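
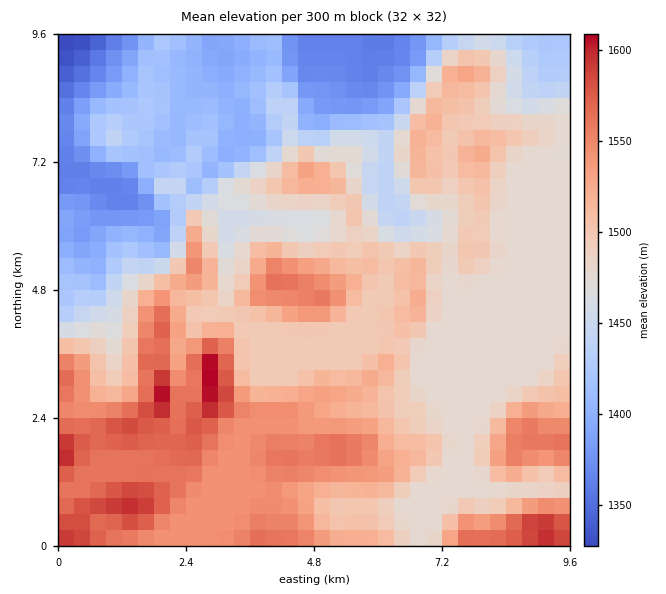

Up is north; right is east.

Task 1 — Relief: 1325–1615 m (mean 1485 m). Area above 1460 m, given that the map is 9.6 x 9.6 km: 66.3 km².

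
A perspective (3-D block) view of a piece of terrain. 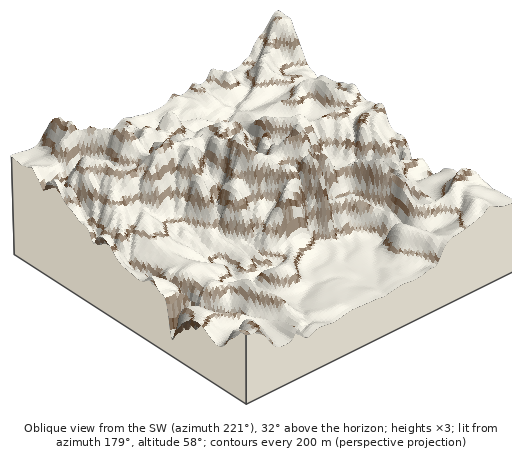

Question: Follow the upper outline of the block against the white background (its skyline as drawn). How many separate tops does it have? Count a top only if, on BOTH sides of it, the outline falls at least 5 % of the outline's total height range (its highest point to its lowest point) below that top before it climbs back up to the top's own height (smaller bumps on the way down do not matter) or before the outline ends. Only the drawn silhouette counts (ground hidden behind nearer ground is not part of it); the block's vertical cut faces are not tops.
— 2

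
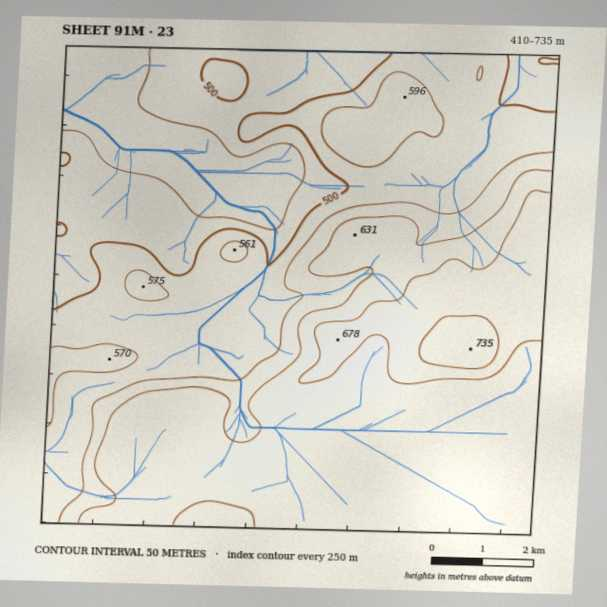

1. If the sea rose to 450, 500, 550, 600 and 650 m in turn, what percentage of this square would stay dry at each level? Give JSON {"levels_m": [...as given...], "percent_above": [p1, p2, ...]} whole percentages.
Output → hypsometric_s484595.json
{"levels_m": [450, 500, 550, 600, 650], "percent_above": [91, 77, 53, 42, 10]}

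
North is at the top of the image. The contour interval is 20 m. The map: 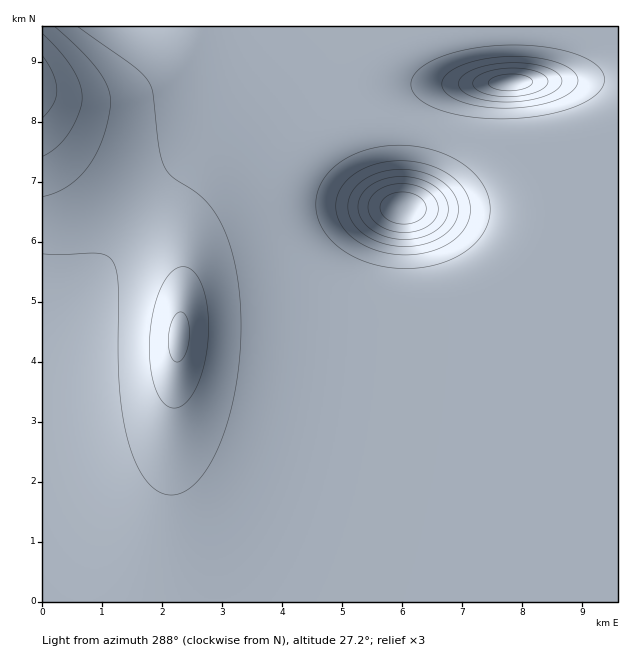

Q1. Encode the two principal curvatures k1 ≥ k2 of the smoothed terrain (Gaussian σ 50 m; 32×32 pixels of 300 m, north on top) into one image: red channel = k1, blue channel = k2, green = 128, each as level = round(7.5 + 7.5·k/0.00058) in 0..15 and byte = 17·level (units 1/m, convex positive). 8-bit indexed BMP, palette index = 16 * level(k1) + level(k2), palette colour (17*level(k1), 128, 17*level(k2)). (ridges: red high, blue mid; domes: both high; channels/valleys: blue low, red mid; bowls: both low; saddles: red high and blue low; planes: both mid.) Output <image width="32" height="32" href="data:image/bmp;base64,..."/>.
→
<image width="32" height="32" href="data:image/bmp;base64,Qk02CAAAAAAAADYEAAAoAAAAIAAAACAAAAABAAgAAAAAAAAEAAATCwAAEwsAAAABAAAAAAAAAIAAABGAAAAigAAAM4AAAESAAABVgAAAZoAAAHeAAACIgAAAmYAAAKqAAAC7gAAAzIAAAN2AAADugAAA/4AAAACAEQARgBEAIoARADOAEQBEgBEAVYARAGaAEQB3gBEAiIARAJmAEQCqgBEAu4ARAMyAEQDdgBEA7oARAP+AEQAAgCIAEYAiACKAIgAzgCIARIAiAFWAIgBmgCIAd4AiAIiAIgCZgCIAqoAiALuAIgDMgCIA3YAiAO6AIgD/gCIAAIAzABGAMwAigDMAM4AzAESAMwBVgDMAZoAzAHeAMwCIgDMAmYAzAKqAMwC7gDMAzIAzAN2AMwDugDMA/4AzAACARAARgEQAIoBEADOARABEgEQAVYBEAGaARAB3gEQAiIBEAJmARACqgEQAu4BEAMyARADdgEQA7oBEAP+ARAAAgFUAEYBVACKAVQAzgFUARIBVAFWAVQBmgFUAd4BVAIiAVQCZgFUAqoBVALuAVQDMgFUA3YBVAO6AVQD/gFUAAIBmABGAZgAigGYAM4BmAESAZgBVgGYAZoBmAHeAZgCIgGYAmYBmAKqAZgC7gGYAzIBmAN2AZgDugGYA/4BmAACAdwARgHcAIoB3ADOAdwBEgHcAVYB3AGaAdwB3gHcAiIB3AJmAdwCqgHcAu4B3AMyAdwDdgHcA7oB3AP+AdwAAgIgAEYCIACKAiAAzgIgARICIAFWAiABmgIgAd4CIAIiAiACZgIgAqoCIALuAiADMgIgA3YCIAO6AiAD/gIgAAICZABGAmQAigJkAM4CZAESAmQBVgJkAZoCZAHeAmQCIgJkAmYCZAKqAmQC7gJkAzICZAN2AmQDugJkA/4CZAACAqgARgKoAIoCqADOAqgBEgKoAVYCqAGaAqgB3gKoAiICqAJmAqgCqgKoAu4CqAMyAqgDdgKoA7oCqAP+AqgAAgLsAEYC7ACKAuwAzgLsARIC7AFWAuwBmgLsAd4C7AIiAuwCZgLsAqoC7ALuAuwDMgLsA3YC7AO6AuwD/gLsAAIDMABGAzAAigMwAM4DMAESAzABVgMwAZoDMAHeAzACIgMwAmYDMAKqAzAC7gMwAzIDMAN2AzADugMwA/4DMAACA3QARgN0AIoDdADOA3QBEgN0AVYDdAGaA3QB3gN0AiIDdAJmA3QCqgN0Au4DdAMyA3QDdgN0A7oDdAP+A3QAAgO4AEYDuACKA7gAzgO4ARIDuAFWA7gBmgO4Ad4DuAIiA7gCZgO4AqoDuALuA7gDMgO4A3YDuAO6A7gD/gO4AAID/ABGA/wAigP8AM4D/AESA/wBVgP8AZoD/AHeA/wCIgP8AmYD/AKqA/wC7gP8AzID/AN2A/wDugP8A/4D/AIeHh4eHh4eHh4eHh4eHh4eHh4eHh4eHh4eHh4eHh4eHh4eHh4eHh4eHh4eHh4eHh4eHh4eHh4eHh4eHh4eHh4eHh4eHh4eHh4eHh4eHh4eHh4eHh4eHh4eHh4eHh4eHh4eHh4eHh4eHh4eHh4eHh4eHh4eHh4eHh4eHh4eHh4eHh4eHh4eHh4eHh4eHh4eHh4eHh4eHh4eHh4eHh4eHh4eHh4eHh4eHh4eHh4eHh4eHh4eHh4eHh4eHh4eHh4eHh4eHh4eHh4eHh4eHh4eHh4eHh4eHh4eHh4eHh4eHh4eHh4eHh4eHh4eHh4eHh4eHh4eHh4eHh4eHh4eHh4eHh4d3h4eHh4eHh4eHh4eHh4eHh4eHh4eHh4eHh4eHh4eHh3d3h4eHh4eHh4eHh4eHh4eHh4eHh4eHh4eHh4eHh4eHd3eHh4eHh5eHh4eHh4eHh4eHh4eHh4eHh4eHh4eHh4d3d3eHh4eXl4eHh4eHh4eHh4eHh4eHh4eHh4eHh4eHh3d3d4eHh5eoh4eHh4eHh4eHh4eHh4eHh4eHh4eHh4eHd3d3h4eHl7iXhoeHh4eHh4eHh4eHh4eHh4eHh4eHh4d3d3d3h4aHuJiGh4eHh4eHh4eHh4eHh4eHh4eHh4eHh3d3d3eHhoe4mIeHh4eHh4eHh4eHh4eHh4eHh4eHh4eHh3d3d4eHh6iYh4eHh4eHh4eHh4eHh4eHh4eHh4eHh4eHh3eHh4eHp5eHh4eHh4eHh4eHh4eHh4eHh4eHh4eHh4eHh4eHh4eXl4eHh4eHh4eHl6enp6eXl4eHh4eHh4eHh4eHh4eHh4eHh4eHh4eHh6entra2tqenl4eHh4eHh4eHh4eHh4eHh4eHh4eHh4eXpqWFZWR0laaXh4eHh4eHh4eHh4eHh4eHh4eHh4eHh5eVhGNSUlKDlZaHh4eHh4eHh4eHh4eHh4eHh4eHh4eHl5WEY1JSY4SVl4eHh4eHh4eHh4eHh4eHh4eHh4eHh4eXpqaVdXWVpqaXh4eHh4eHh4eHh4eHh4eHh4eHh4eHh4eXp7e3t7enl4eHh4iHh4eHh4eHh4eHh4d3h4eHh4eHh4eXp6enp5eHh4iIh4eHh4eHh4eHh4eHh3d3h4eHh4eHh4eHh4eXl6e3t7enl5eHh4iHh4eHh4eHd3eHh4eHh4eHh4eHh5entsbX19fHp5eHmJeHh4eHh4d3d4eHh4eHh4eHh4eHlZOAcGBgcIGUloeYh4eHh4eHh4d3h4eHh4eHh4eHh4eWlZOCcXCAkpSWh4iHh4eHh4eHh3eHh4eHh4eHh4eHh5enx9fn59fHp5eHh4eHh4eHh4eHh4eHh4eHh4eHh4eHh4eXl6enl5eHh4c="/>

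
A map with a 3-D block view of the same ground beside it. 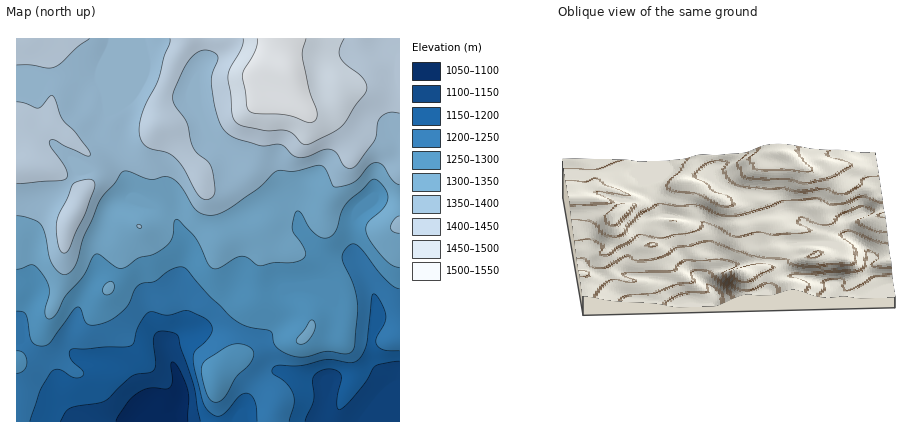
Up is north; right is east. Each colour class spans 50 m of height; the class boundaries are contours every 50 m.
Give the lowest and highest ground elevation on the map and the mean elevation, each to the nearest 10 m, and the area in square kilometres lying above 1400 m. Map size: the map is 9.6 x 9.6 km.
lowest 1070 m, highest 1540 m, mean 1310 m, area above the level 19.9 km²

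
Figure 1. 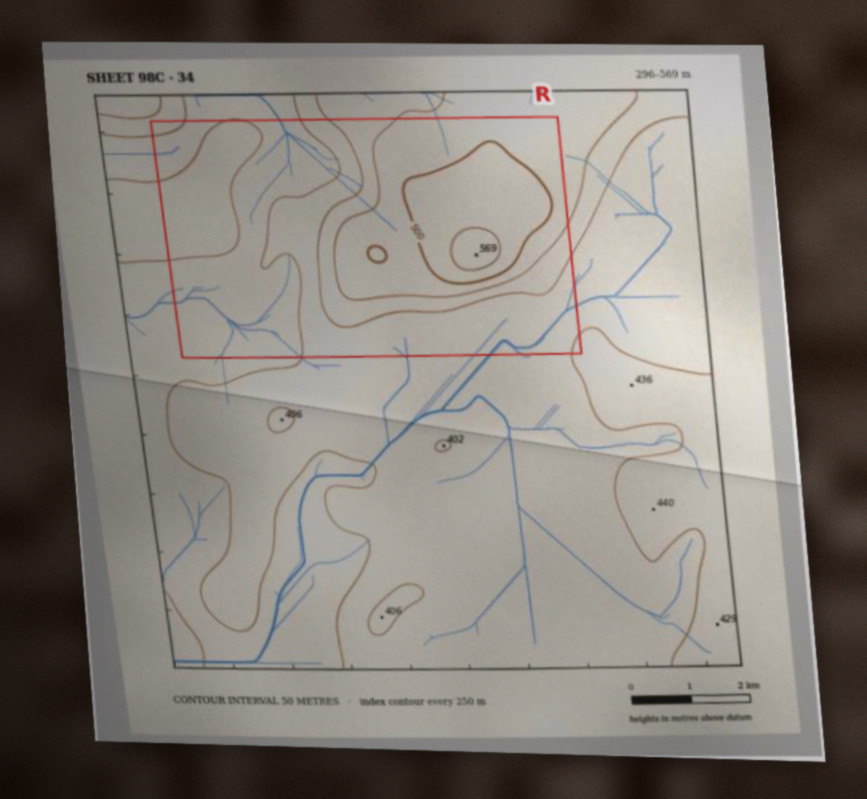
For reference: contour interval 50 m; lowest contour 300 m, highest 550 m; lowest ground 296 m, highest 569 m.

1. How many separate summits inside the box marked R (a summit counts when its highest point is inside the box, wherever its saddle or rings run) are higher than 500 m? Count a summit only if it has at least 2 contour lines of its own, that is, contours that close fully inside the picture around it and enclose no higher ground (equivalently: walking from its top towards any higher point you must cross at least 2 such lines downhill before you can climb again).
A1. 1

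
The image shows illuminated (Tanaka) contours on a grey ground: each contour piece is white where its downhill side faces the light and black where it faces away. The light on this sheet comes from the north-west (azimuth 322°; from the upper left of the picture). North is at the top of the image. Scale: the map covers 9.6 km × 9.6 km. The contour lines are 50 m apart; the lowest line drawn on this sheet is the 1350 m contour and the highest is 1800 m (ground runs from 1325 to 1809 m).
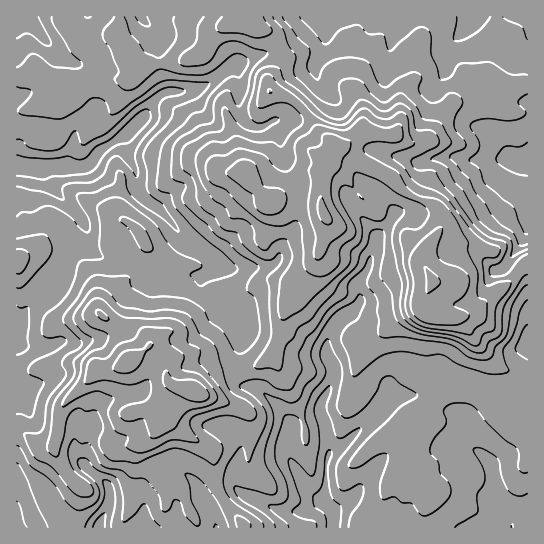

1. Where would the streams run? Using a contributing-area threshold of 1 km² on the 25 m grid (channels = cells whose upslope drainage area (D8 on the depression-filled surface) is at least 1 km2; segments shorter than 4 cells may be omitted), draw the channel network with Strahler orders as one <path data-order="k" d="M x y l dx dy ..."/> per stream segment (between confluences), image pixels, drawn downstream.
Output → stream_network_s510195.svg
<path data-order="3" d="M334 518l0 7-1 2"/><path data-order="3" d="M325 505l5 5 4 8"/><path data-order="1" d="M349 501l-12 9-3 0 0 8"/><path data-order="1" d="M194 482l5 9 0 3 12 17 0 3 4 8 0 5 2 0"/><path data-order="2" d="M327 455l-1 3 0 33-1 2 0 12"/><path data-order="1" d="M475 450l16 15 0 2 2 2 0 8 1 1 0 20 3 5 13 14 3 10"/><path data-order="1" d="M241 439l0 14-3 4 0 2-4 8 0 18 8 9 8 4 3 0 6 4 3 0 15 8 6 0 2 1 21 0 12-8 5 0"/><path data-order="1" d="M285 414l4 5-2 35 19 33 12 12 5 2 0 2"/><path data-order="2" d="M383 406l-40 40-6 4-3 0-7 5"/><path data-order="1" d="M387 401l-4 4 0 1"/><path data-order="1" d="M118 397l-11 4-12 12 0 2-1 2 0 5-5 11 0 21-4 7 0 5 6 7 12 8 6 5 0 4 1 1 0 8-1 2 0 4-10 18 0 4"/><path data-order="1" d="M441 393l-7 0-1 1-15 0-1 1-19 0-7 3-8 8"/><path data-order="1" d="M61 342l-10 4-28 0-6-7 0-6"/><path data-order="1" d="M238 329l-4-7-8-8-3-8-6-7-7-2-8-8 0-11 1-1"/><path data-order="1" d="M42 289l-12 12-4 9-9 9 0 14"/><path data-order="2" d="M203 277l10-4 6-7 0-3"/><path data-order="1" d="M167 273l26 1 6 3 4 0"/><path data-order="1" d="M498 270l5-1 4-4 2-4 5-8 8-10 4-9 0-5 1-2 0-12"/><path data-order="2" d="M219 263l-9-9-16-8-8-5-5-6-8-12-18-17-5-3-12-12 0-2-1-2 0-14-8-15 0-5-2-2 0-13-10 0"/><path data-order="1" d="M281 251l-2 7-8 8-4 0-1 1-41 0-6-4"/><path data-order="1" d="M89 238l0-5-7-14-33-36-3-5 0-9-1-2"/><path data-order="1" d="M393 217l-3 5-12 12-3 16-4 7-2 10-11 15 0 9 1 2 0 9-1 3-8 8-4 1-13 13-6 12 0 18 7 10 0 11-8 17-5 8 0 11 2 4 0 3 3 5 1 17 2 2 0 8-2 2"/><path data-order="2" d="M45 167l-18 0-1-1-9 0"/><path data-order="2" d="M51 166l-2 1-4 0"/><path data-order="1" d="M427 161l3-2 5 0 2-1 26 0 2 1 57 0"/><path data-order="1" d="M515 161l6 0 1-2"/><path data-order="2" d="M522 159l3 0 2-1 0-1"/><path data-order="1" d="M73 145l0 4-2 1 0 15-1 1-19 0"/><path data-order="2" d="M117 138l-8 8-8 4-4 4-3 5-7 7-2 0-2 1-30 0-2-1"/><path data-order="1" d="M279 125l-4-4-2 0-7 5-3 0-1 1-8 0-5-2-6-6-4-9 0-44-2-3-3 0-11 10-1 0-8 8-8 5-3 0-4 3-5 0-1 1-7 0-1 1-16 0-7 3-13 13-3 6-7 2-22 23"/><path data-order="1" d="M318 78l-3-7 0-9 6-7 2-5 0-4 2-1 0-28"/><path data-order="1" d="M446 69l0-16 3-6 14-14 6-8 2-8"/><path data-order="1" d="M389 59l0-6 1-2 0-5 1-1 0-3 11-19 0-6 1 0"/><path data-order="1" d="M50 43l-4-2-20-22-9-2"/><path data-order="1" d="M147 23l-6-6"/>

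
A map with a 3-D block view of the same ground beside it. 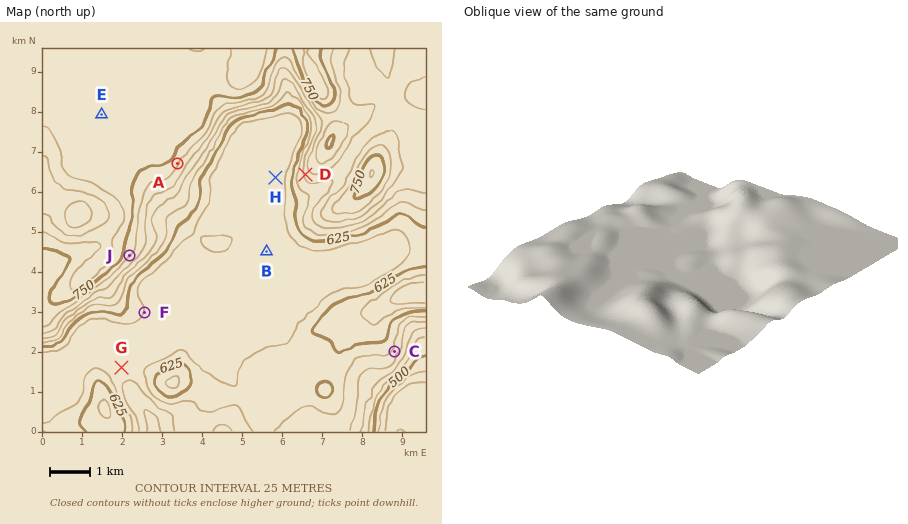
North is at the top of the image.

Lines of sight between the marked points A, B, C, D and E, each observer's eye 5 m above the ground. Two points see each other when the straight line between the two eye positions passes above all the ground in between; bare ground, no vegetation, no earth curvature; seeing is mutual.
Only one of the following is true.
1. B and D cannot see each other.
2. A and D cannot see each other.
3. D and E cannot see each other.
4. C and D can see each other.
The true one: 3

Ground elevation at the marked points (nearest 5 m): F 600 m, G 580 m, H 585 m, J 730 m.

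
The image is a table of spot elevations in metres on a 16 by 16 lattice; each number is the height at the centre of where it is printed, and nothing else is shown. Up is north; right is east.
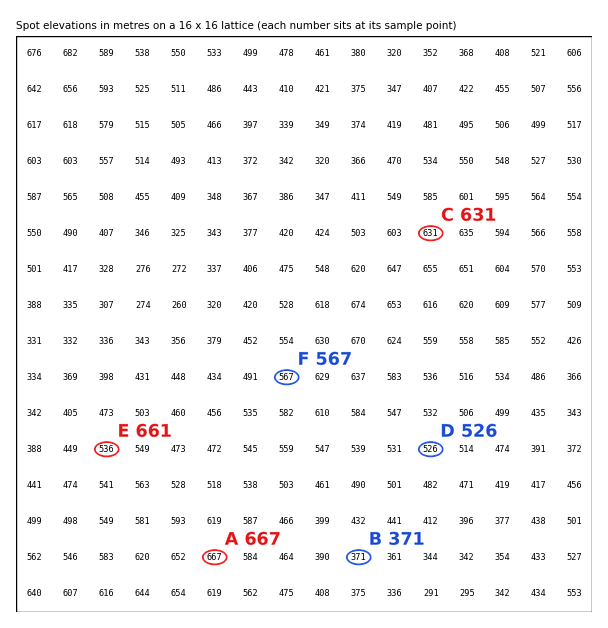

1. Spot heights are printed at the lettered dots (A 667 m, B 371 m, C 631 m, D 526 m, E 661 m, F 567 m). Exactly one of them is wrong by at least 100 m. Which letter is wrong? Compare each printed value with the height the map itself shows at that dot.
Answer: E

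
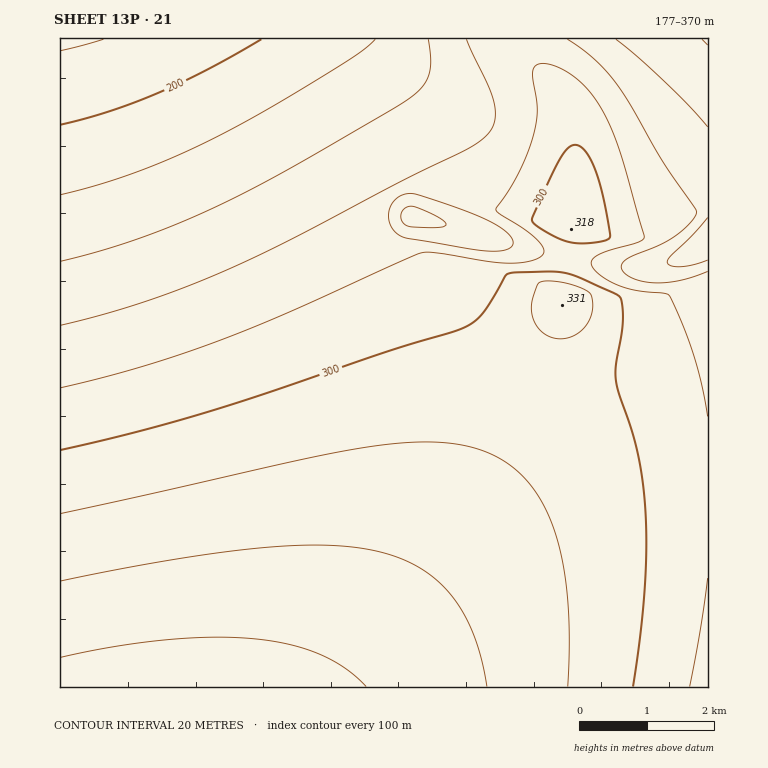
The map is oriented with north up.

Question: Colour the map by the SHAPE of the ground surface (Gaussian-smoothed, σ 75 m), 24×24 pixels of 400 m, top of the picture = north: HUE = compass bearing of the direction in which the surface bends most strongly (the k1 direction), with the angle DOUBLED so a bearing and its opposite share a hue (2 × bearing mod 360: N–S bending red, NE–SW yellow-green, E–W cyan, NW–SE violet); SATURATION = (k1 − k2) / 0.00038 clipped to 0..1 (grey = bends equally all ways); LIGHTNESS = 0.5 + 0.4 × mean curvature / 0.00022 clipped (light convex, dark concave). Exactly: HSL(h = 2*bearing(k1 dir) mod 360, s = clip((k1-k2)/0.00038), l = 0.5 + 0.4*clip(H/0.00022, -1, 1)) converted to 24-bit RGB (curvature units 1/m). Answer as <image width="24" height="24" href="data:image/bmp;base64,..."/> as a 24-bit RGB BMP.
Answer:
<image width="24" height="24" href="data:image/bmp;base64,Qk32BgAAAAAAADYAAAAoAAAAGAAAABgAAAABABgAAAAAAMAGAAATCwAAEwsAAAAAAAAAAAAAgICBgYCBgYCBgoCCgoCBgoCBgoCBgn+Bgn+Bg3+Bg3+Bg3+Ag3+Ag3+Ag3+Ag3+Ag3+Ag3+Ag3+Ag3+Agn+Agn+Agn9/gn9/gICBgYCBgYCBgYCBgoCBgoCBgn+Bgn+Bgn+Bg3+Bg3+Ag3+Ag3+Ag3+Ag3+Ag3+Ag3+Ag3+Ag3+Ag3+Ag3+Agn9/gn9/goCAgICBgYCBgYCBgYCBgn+Bgn+Bgn+Bgn+Bgn+Bgn+Ag3+Ag3+Ag3+Ag3+Ag3+Ag3+Ag3+Ag3+Ag3+Ag39/g39/g39/gn9/goCAgICBgYCBgYCBgX+BgX+Bgn+Bgn+Bgn+Bgn+Agn+Ag3+Ag3+Ag3+Ag3+Ag3+Ag3+Ag3+Ag3+Ag39/g39/g39/g39/g4B/goCAgICBgX+BgX+BgX+BgX+BgX+Bgn+Bgn+Agn+Agn+Agn+Ag3+Ag3+Ag3+Ag3+Ag3+Ag3+Ag3+Ag39/g39/g39/g39/g4CAg4CAgH+AgH+BgX+BgX+BgX+BgX+Agn+Agn+Agn+Agn+Agn+Ag3+Ag3+Ag3+Ag3+Ag3+Ag3+Ag39/g39/g39/g39/g4B/g4CAg4CAgH+AgH+AgX+BgX+AgX+AgX+AgX+Agn+Agn+Agn+Agn+Agn+Ag3+Ag3+Ag3+Ag3+Ag39/g39/g39/g39/g39/g4B/g4CAg4GAgH+AgH+AgH+AgX+AgX+AgX+AgX+Agn+Agn+Agn+Agn+Agn+Ag3+Ag3+Ag3+Ag3+Ag39/g39/g39/g39/g4B/g4CAg4CAg4GAgH+AgH+AgH+AgH+AgX+AgX+AgX+AgX+Agn+Agn+Agn+Agn+Agn+Ag3+Ag3+Ag39/g39/g39/g39/g39/g4B/g4CAg4GAg4GAf3+AgH+AgH+AgH+AgX+AgX+AgX+AgX+AgX+Agn+Agn+Agn+Agn+Ag3+Ag39/g39/g35/g35+g4B+g4B+g4F/g4GAg4GAg4KAf3+AgH+AgH+AgH+AgH+AgX+AgX+AgX+AgX+Agn+Agn+Agn+Agn+Agn+Ag39/g35/hHt8hXx4hoF3hIV4gYN8g4N/g4KAg4KAf3+Af3+AgH+AgH+AgH+AgH+AgX+AgX+AgX+AgX+Agn+Agn+Agn+Agn+Ag36AhHp+h3J3jHJqjoZnfoxqc4dxe4N8goKAg4KAf39/f3+Af3+AgH+AgH+AgH+AgH+AgX+AgX+AgX+AgX+Agn+Agn+Agn+Ag32BhnSDjmd9mmFloJJmdZxkZpB2coeCfoKBg4KAf39/f39/f3+AgH+AgH+AgH+AgH+AgX+AgX+AgX+AgX+Agn+Agn+Agn+AgXuDf26IjGKWpXaYrqOVh6iSZ5aca36Nen6EgoKBf39/f39/f39/f3+AgH+AgH+AgH+AgH+AgX+AgX+AgX+AgX+Agn+AgX+AfnuCcG2GY2OajKDIzt/wu8/0aoH6YVX7sX31xIDVfn9/f35/f39/f39/gH+AgH+AgH+AgH+AgH+AgX+AgX+AgX9/f4CGfI6ng6/fgLj1P5L/84oApmkAWz4AMyoALDMAFjMAD7UDfn9/fn5/f35/f35/f3+AgH+AgH+AgH+AgH+AgX+AgX9/gZR7QP/LDX//lEkBMxcAMxYAajQA/68OZP/zaYb5dmr5hjb/AGEMfn9/fn5/fn5/f35/f39/f3+AgH+AgH+AgH+AgH9/gX9/uq10XSsCMBwDp1MBHH7/Zav6kL/tm9XUta+JeHuLaGyInnSr+Zvbfn5/fn5/fn5/f35/f35/f39/gH+AgH+AgH9/gH9/gH9/hX5/12TsgqHygKjWcIGeZ2uFd3WFsKd7tKx+gnqKaGuGdHaDkH6Ifn5/fn5/fn5/fn5/f35/f39/f39/gH9/gH9/gH9/gH9/gX9/gX9/gX9/gH6AdXWAaGiAeHSCrqx5tbN+jHyFaGiHdHOEgH+Cfn5/fn5/fn5/fn5/f35/f39/f39/f39/gH9/gH9/gH9/gH9/gX9/gn19gnl5e3F0bGhzfIBwpLF2q7SAg3yMbmiId3SEgn+Bfn5/fn5/fn5/fn5/fn5/f39/f39/f39/f39/gH9/gH9/gH9/gXx9g3Z4hG1xgmZrd2pqa49njLd2mayEg3iMdmiIfHaEgoB/fn5/fn5/fn5/fn5/fn5/f39/f39/f39/f39/gH9/gH9/gXx+g3V7hWpzh2RrhGxveIyDda2Of7iJi5uGiW2OgGmIgXmDg4F/fn5/fn5/fn5/fn5/fn5/f39/f39/f39/f39/f39/gH1/gneAhmt9iWR2iXF3f5WNfLGjf7ikhKOQjniDjGaFhm+Eg3yAhIN/"/>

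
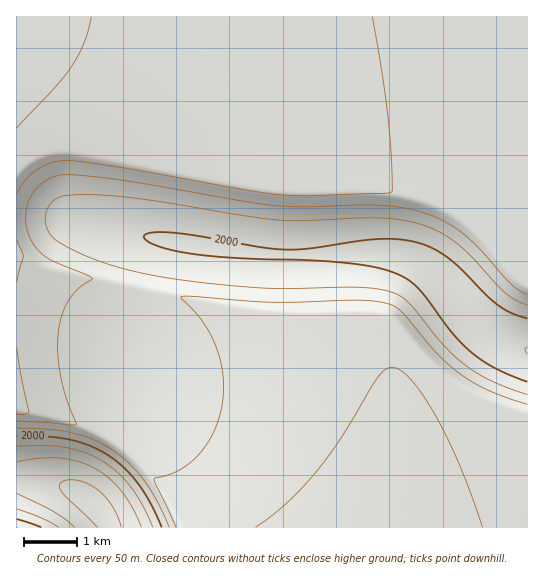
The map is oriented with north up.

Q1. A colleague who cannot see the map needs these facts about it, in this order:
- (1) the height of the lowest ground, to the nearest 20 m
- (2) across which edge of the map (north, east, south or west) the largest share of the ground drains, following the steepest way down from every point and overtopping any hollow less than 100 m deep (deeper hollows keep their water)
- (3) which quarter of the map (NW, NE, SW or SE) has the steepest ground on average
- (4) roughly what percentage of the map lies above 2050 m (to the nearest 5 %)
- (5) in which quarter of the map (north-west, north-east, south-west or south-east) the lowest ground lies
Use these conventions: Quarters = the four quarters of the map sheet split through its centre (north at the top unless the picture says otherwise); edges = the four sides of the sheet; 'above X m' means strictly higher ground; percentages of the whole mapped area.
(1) The lowest ground is at about 1840 m.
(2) The largest share of the runoff leaves by the eastern edge.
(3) Slopes are steepest in the south-west quarter.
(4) Ground above 2050 m makes up about 80 % of the sheet.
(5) The lowest ground is in the south-west quarter.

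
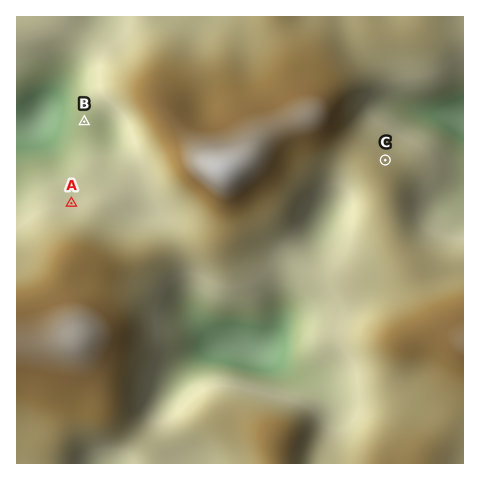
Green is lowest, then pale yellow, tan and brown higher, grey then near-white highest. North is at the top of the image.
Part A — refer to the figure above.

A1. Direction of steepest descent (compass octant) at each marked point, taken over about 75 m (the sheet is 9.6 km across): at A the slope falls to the N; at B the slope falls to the W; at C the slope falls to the NE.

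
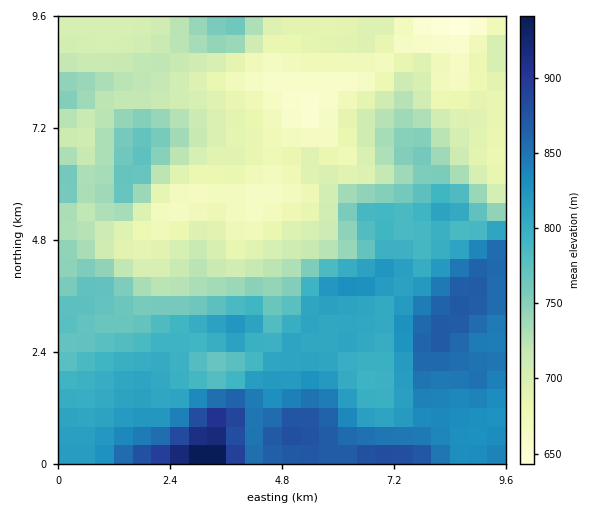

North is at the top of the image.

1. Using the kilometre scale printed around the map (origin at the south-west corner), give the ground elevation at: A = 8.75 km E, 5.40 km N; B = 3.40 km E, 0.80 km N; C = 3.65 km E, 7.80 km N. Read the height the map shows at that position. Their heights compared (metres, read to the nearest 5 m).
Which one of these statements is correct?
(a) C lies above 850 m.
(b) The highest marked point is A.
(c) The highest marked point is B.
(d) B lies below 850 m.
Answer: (c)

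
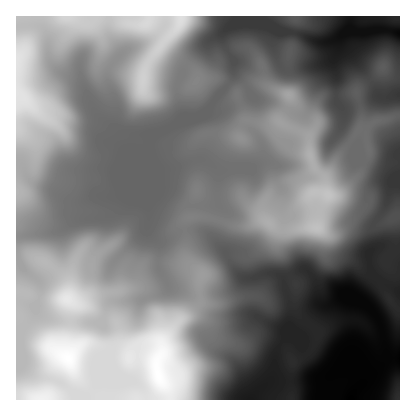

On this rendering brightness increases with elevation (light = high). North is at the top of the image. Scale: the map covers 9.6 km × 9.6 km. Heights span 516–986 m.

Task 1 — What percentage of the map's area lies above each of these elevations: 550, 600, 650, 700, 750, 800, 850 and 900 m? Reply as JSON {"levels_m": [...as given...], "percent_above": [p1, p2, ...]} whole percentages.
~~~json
{"levels_m": [550, 600, 650, 700, 750, 800, 850, 900], "percent_above": [95, 86, 78, 69, 44, 30, 19, 9]}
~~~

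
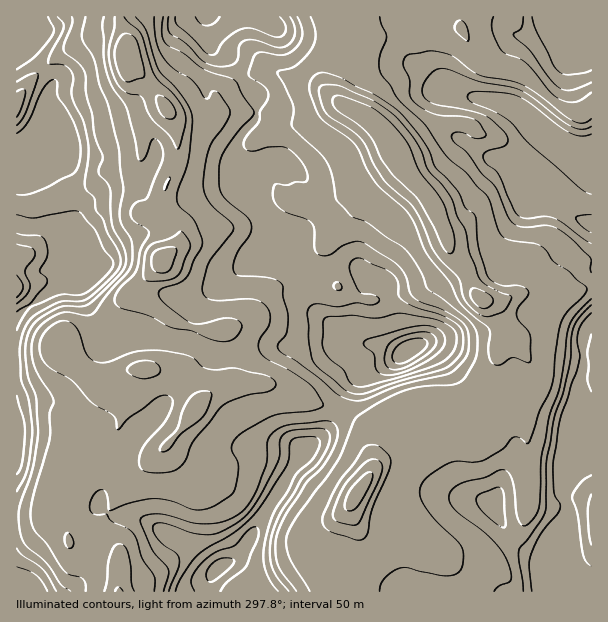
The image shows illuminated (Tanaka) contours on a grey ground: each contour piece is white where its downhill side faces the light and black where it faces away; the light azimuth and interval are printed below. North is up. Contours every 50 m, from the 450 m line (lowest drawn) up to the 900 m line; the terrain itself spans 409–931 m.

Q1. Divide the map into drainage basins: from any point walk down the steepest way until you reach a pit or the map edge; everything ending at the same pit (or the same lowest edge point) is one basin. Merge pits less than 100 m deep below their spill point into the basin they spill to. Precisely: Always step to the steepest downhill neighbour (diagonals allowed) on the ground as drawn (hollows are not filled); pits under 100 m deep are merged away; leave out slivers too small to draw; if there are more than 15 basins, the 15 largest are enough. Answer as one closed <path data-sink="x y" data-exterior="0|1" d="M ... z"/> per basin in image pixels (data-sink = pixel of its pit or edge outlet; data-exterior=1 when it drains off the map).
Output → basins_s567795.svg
<path data-sink="407 351" data-exterior="0" d="M344 104l-9 0-23 14-19 8-9 0-14-11-19-3-27 0-15 10-26 0-10-6 3 13 2 23-3 15-11 22-1 12 5 12 10 11 3 6 0 7-5 11-14 12-2 4-27 29 11 9 39 23 33 7-10 25-8 12-2 8 5 25 8-8 25-9 35-1 21 4 28 16 21 5 20 12 9 11 0 11 6 23 2-14 12-20 9-21 16-13 10-2 38 0 33 14-8-15 0-14 1-7 11-17 4-18 7-5 10 3 21-11 12-11 2-6 2-16-5-3-15 0-17 4-18 7-19-1-8-9-6-18-16-18-16-45-14-21-19-22-21-36-13-13z"/><path data-sink="84 273" data-exterior="0" d="M119 16l-103 1 1 499 18 0 42-24 11-10 24-36 14-44 5-6 8-6 5-22 11 2 31 21 12 13 2-3 0-9-4-15 2-8 8-12 10-25-33-7-39-23-11-9 27-29 2-4 18-17 1-13-13-17-5-12 3-16 10-23 2-21-3-18-6-12-21-28-21-21 0-20z"/><path data-sink="591 149" data-exterior="1" d="M461 28l-33 8-15 0-15-5-17 5-8 9-11 23-14 21-4 15 25 14 13 13 21 36 19 22 14 21 16 45 16 18 6 18 8 9 19 1 18-7 17-4 39 4 7-5 9-1 1-180-2 0-6 6-12-2-18-10-27-24-12-6-29-6-8-7z"/><path data-sink="219 567" data-exterior="0" d="M269 384l-35 1-25 9-11 11-23 32-35 34-12 20-13 10-12 20 0 10 17 23-2 34 2 4 202-1-2-22 14-41 33-48 6-12-5-36-9-11-20-12-21-5-28-16z"/><path data-sink="570 591" data-exterior="1" d="M591 288l-9 1-7 5-18-2-1 13-4 10-16 15-20 8 6 13 8 12 0 11-8 15-26 24-5 17-21 4-32 12-28 0-11 4-13 7-13 13-23 36 6 18 7 6 9 4 35-2 27 15 12 10 8 15 5 20 133-1z"/><path data-sink="573 17" data-exterior="1" d="M591 16l-268 0 5 25-3 46 11 13 8 4 2-12 16-24 11-23 8-9 6-4 11-1 15 5 15 0 33-8 11 22 10 12 7 5 26 5 18 10 27 24 16 8 8 0 8-7z"/><path data-sink="207 17" data-exterior="1" d="M321 16l-201 0 0 4 6 15 2 30 20 18 22 31 9 7 30 1 15-10 27 0 19 3 14 11 9 0 13-5 29-17 7 0-17-17 3-46-4-23z"/><path data-sink="17 591" data-exterior="1" d="M56 504l-21 12-19 0 0 75 103 1 1-34-6-5-7-3-32 0-7-8-2-24z"/>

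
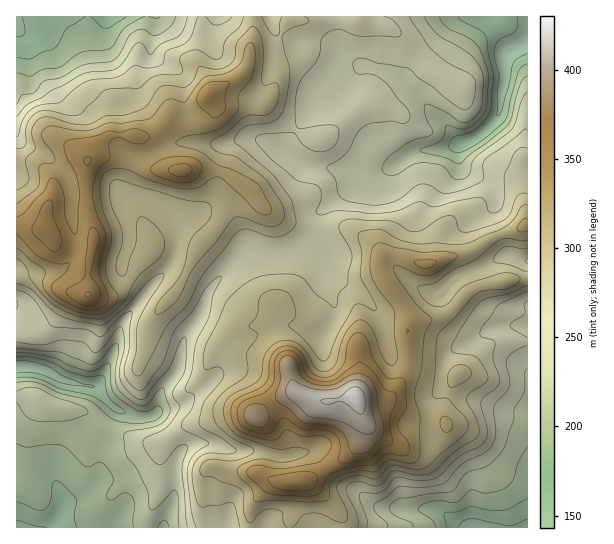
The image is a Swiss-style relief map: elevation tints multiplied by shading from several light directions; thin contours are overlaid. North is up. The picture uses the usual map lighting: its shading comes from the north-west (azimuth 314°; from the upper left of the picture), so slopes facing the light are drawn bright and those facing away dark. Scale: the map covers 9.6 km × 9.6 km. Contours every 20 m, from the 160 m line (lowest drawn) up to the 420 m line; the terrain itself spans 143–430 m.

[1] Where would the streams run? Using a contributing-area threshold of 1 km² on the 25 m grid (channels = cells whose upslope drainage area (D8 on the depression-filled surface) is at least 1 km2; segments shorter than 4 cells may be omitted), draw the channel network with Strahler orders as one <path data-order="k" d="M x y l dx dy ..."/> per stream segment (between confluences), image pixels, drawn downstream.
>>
<path data-order="2" d="M474 527l5 0"/><path data-order="2" d="M61 509l0 2-4 8-8 8-32 0"/><path data-order="1" d="M381 507l20 0 1 2 33 0 8 4 7 6 11 7 2 0 2 1 9 0"/><path data-order="1" d="M470 499l0 24 4 4"/><path data-order="1" d="M81 498l-2 1-8 0-5 3-5 7"/><path data-order="1" d="M527 494l0 33"/><path data-order="1" d="M55 482l6 12 0 15"/><path data-order="1" d="M307 451l-8 2-1 1-4 0-1 1-4 0-2 2-8 0-1-2-4 0-7-2-5 0-1-2-27 0-1-1-8-1-8-4-7 0-1-2-16 0-6 3-8 8-2 9-2 2 0 26-1 2-1 10-3 4 0 3-4 8 0 3-1 1 0 5-2 0"/><path data-order="2" d="M157 413l-3 2-3 0-1 2-16 0-8-4-3 0-8-4-21-22-3-1"/><path data-order="2" d="M91 386l-12-1-1-2-4 0-1-1-8-1-7-3-3-3-10-5-8-1-2-2-6 0-2-1-10 0 0 1"/><path data-order="1" d="M441 385l0-12 1-2 0-4 4-8 12-12 9-2 20-15 7-1 1-2 8 0 2-1 22 0"/><path data-order="1" d="M215 378l-5 5-1 0-11 10-1 0-11 10-7 3-13 0-9 7"/><path data-order="1" d="M322 338l11-19 0-2 1-2 0-13-7-11 0-26-9-10 0-2"/><path data-order="1" d="M385 334l-3-12-4-8-7-8 0-1-14-15-8-4-20-20 0-3-11-10"/><path data-order="1" d="M462 274l4 0 4-3 7-1 16-8 2-3 10-4 8 0 6 4 8 0 0 2"/><path data-order="1" d="M234 262l-13 13 0 2-11 12-4 8-1 8-6 12-13 17-3 9-1 2-1 14-2 2-1 8-4 6-8 8-5 10 0 4-2 1 0 9-2 6"/><path data-order="2" d="M318 253l0-38 23-22 18-8 11-11 9-1 7-4"/><path data-order="1" d="M129 237l-2-14-5-13 0-4 3-5 6-7 4 0 2 1 8 2 10 5 19 17 1 3 0 4 2 1 0 22-2 1-1 8-4 5-1 4-14 14 0 1-14 17 0 2-18 20-4 9-1 12-8 17 0 3-8 15-8 8 0 1-3 0"/><path data-order="1" d="M495 195l-1-4-15-14-2 0-8-4-10-10 0-17"/><path data-order="1" d="M457 175l1-1 0-27 1-1"/><path data-order="1" d="M65 173l-18-18-12-6-2 0-6-3-10-11 0-105"/><path data-order="2" d="M386 169l7-3 16-12 6-3 6 0 1-1 20 0 1-1 4 0 2-2 2 0 2-1 9-3"/><path data-order="1" d="M226 143l8-1 1-1 31 0 32 21 5 3 3 0 1 1 6 0 1 1 28 0 1 2 43 0"/><path data-order="3" d="M465 142l16-8 16-16 2-5 0-4 2-2 0-12 1-1 1-11 2-1 0-28 17-11 5-5"/><path data-order="1" d="M334 91l8-4 20-20 9 0"/><path data-order="2" d="M371 67l10 3 4 3 2 0 3 2 8 4 36 35 27 28 4 0"/><path data-order="1" d="M151 51l0-14 3-6 0-4 1-1 0-9"/><path data-order="1" d="M53 50l-3-5-9-10-14 0-2-1-8-8"/><path data-order="1" d="M329 43l14 15 6 3 2 0 4 2 4 0 2 2 8 0 2 2"/><path data-order="1" d="M19 34l-2-4"/><path data-order="2" d="M17 30l0-4"/><path data-order="1" d="M481 17l9 0"/>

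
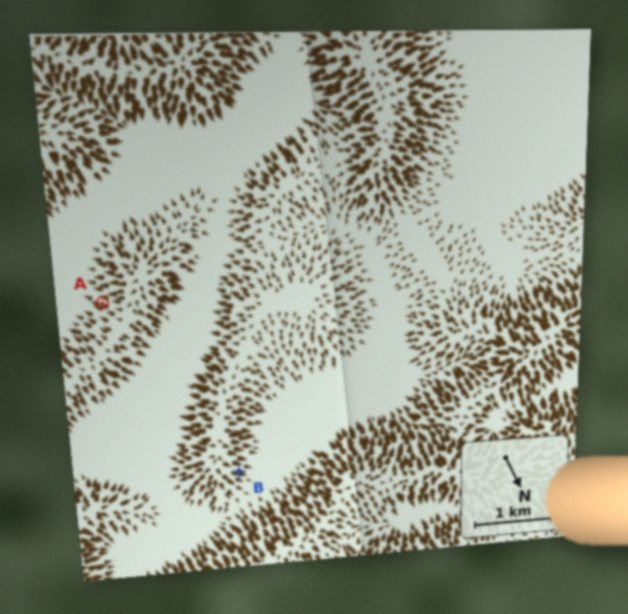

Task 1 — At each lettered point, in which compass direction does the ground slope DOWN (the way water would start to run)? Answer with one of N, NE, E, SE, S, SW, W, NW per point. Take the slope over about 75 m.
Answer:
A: SE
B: NW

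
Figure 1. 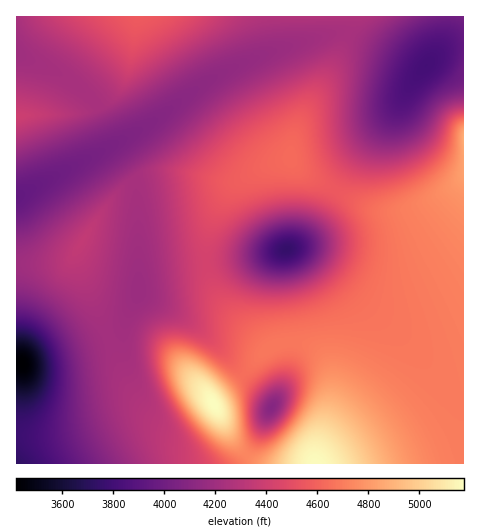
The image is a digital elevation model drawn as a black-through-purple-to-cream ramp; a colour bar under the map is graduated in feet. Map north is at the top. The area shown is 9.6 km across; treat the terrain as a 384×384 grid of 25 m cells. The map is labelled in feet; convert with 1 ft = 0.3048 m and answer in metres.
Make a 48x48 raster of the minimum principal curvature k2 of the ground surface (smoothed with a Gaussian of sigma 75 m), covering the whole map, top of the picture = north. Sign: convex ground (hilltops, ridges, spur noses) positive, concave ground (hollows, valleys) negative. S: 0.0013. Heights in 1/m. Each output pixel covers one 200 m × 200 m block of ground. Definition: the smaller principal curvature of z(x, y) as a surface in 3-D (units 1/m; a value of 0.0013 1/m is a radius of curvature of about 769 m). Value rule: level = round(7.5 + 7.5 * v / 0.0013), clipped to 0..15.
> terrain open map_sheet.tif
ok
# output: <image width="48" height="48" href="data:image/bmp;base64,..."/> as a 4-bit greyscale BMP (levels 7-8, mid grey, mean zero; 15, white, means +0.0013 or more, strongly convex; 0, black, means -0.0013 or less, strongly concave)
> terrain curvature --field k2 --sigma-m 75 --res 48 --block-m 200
<image width="48" height="48" href="data:image/bmp;base64,Qk32BAAAAAAAAHYAAAAoAAAAMAAAADAAAAABAAQAAAAAAIAEAAATCwAAEwsAABAAAAAAAAAAAAAAABEREQAiIiIAMzMzAERERABVVVUAZmZmAHd3dwCIiIgAmZmZAKqqqgC7u7sAzMzMAN3d3QDu7u4A////AHd3d3iIh3d3d3ZVZmZniIiIiId3d3d3d3d3d3iIiHd3d2RFZlRGeIiIiId3d3d3d3d3d3iIiHd3dkNWdkIleIiIiHd3d3d3d3d3d3iIiId3ZDV4h1EDZ4iIh3d3d3d3d3d3d3iIiId2QkeJmGIBVneIh3d3d3d3d2Z3d3iIiHd1I3iZmWQANmd3d3d3d3d3d2Znd3iIiHdjNoiZmFQwBGd3d3d3d3d3d1Vmd3eIiHdCWIiJhUVRAlZ3d3d3d3d3d1VWd3eIh3U0eIiIY0ZkIlZ3d3d3d3d3d0RWd3d3d3U1iIiHM2d2RFZ3d3d3d3d3d0RWd3d3d2RHiYh0JXh3ZWZ3d3d3d3d3d0Rmd3d3d2VXiIdCR4iHdnd3d3d3d3d3d0Vmd3d3d2Vnd3Q0Z4iId3d3d3d3d3d3d1Vmd3d3d2ZndkNGd4iIh3d3d3d3d3d3d1Znd3d3d2ZmZUVnd4iIh3eHd3d3d3d3d2Z3d3d3d2ZmZWd3d3iId3d3d3d3d3d3d2d3d3d3d3d2Znd3d3d3d3d3d3d3d3d3d3d3d3d3d3d3d3h3d3d3d3d3d3d3d3d3d3d4h3d3d3d3d3d3d3d3d3d3d3d3d3d3d3d4iHd3d3d3d3d3d2ZmZmd3d3d3d3d3d3d3iId3d3d3d3d3dmVVZmZnd3d3d3d3d3d3iIh3d3d3d3d3ZlVERVVmZ3d3d3d3d3d3iIiHd3d3d3d3ZlVEM0RWZ3d3d3d3d3d3iIiHd3d3d3d3dmVUMzRVZnd3d3d3d3d4iIiHd3d3d3d3d2ZVVERVZnd3d3d3d3d4iIiId3d3d3d3d3ZmZlVWZ3d3d3d3d2d3eIiId3d3d4iHd3d2ZmZmd3iIiHd3d2d3d3iId3d3d4iIh3d3d3d3d3iIiHd3d2Znd3eId3d3d3iIiHd3d3d3d3d3d3d3d2ZmZ3d3d3d3d3iIiId3d3d3d3d3d3d3d2ZmZmd3d3d3eIiIiHd3eIh3d3d3d3d3d3dmZmZnd3d3eIiIiIiHiIh3d3d3d3d3d3d2ZmZmZ3d3d3d3iIiIiId3d3d3d3d3Znd3dmZmZmd3d3d4iIiIiId3d2ZmZ3dmZnd3d3ZmZmZ3d3eIiIiIiId3d2ZmZmZmZ3d3d3d2ZmZmd3eIiIiIiIh3d2ZmZmZmeYiIiHd3dmZmZ3d4iIiIiIiHd3ZmZmZmeIiIh3d3d3ZmZmd3eIiIiIiHd3dmZmZmd4iId3d3d3dmZmZ3d4iIiIiId3d2ZmZmZYd3d3d3d3d3ZmZnd3d4iIiId3d2ZmZmVXd3d3d3d4d3dmZmZ3d3d4iHd3d3ZmZmZXd3d3d3eIh3d2ZmZmd3d3d3d3d3dmZmdnd3d3d3eIiHd3dmZmZmd3d3d3d3d2ZmZ3d3d3d3eIh3d3d3ZmZmZmd3d3d3d3ZmZ3d3d3d3eIh3d3d3d3dmZmZnd3d3d3dmZnd3d3d3eIiIiHd3d3d3dmZmd3d3d3dmZnd3d3d3eIiIiIh3d3d3d3dmZ3d3d3d2Znd4iIiIiIiIiIiHd3d3d3d3Znd3d3d2Zg=="/>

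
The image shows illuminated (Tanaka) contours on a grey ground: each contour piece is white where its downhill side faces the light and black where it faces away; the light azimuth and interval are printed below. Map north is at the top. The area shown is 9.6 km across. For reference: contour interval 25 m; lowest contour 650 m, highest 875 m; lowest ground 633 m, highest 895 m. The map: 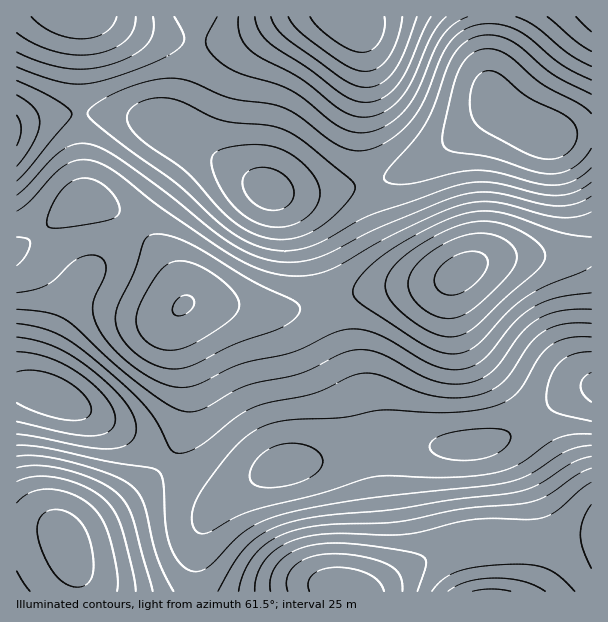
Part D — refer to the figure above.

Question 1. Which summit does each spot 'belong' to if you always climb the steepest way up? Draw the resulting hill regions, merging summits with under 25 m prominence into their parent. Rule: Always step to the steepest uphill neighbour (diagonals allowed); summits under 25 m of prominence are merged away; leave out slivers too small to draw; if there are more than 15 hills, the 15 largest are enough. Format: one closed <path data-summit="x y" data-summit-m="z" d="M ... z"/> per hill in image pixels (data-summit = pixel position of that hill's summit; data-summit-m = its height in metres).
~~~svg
<path data-summit="183 305" data-summit-m="851" d="M108 114l-54 1-30 6-8 4 0 262 28 5 55 26 47 28 49 40 18 10 12 0 30-18 29-12 94-18-6-5-2-5-9-40-24-69-24-84-12-26-7-10-16-15-18-8-92-59-27-9z"/><path data-summit="461 272" data-summit-m="885" d="M500 108l-12 6-60 44-39 20-54 12-33 3-30-1 12 7 10 10 16 28 12 35 15 57 24 69 9 40 5 8 89 0 28-4 26-12 43-32 15-7 16-4 0-255-47 2-24-12z"/><path data-summit="348 591" data-summit-m="895" d="M591 388l-15 3-15 7-43 32-26 12-28 4-87 2-54 12-33 4-20 6-15 8-27 18-22 22-8 22-2 51 395 1z"/><path data-summit="351 20" data-summit-m="895" d="M489 16l-292 0-5 52-20 55 0 6 100 63 30 1 33-3 54-12 39-20 60-44 12-7-7-9-5-18z"/><path data-summit="66 542" data-summit-m="860" d="M27 388l-11 1 0 202 179 1 1-41 4-21 12-20 20-16-19 2-9-4-58-46-33-20-57-29z"/><path data-summit="78 17" data-summit-m="847" d="M195 16l-178 0-1 107 52-9 40 0 45 7 18 9 21-62 4-38z"/><path data-summit="591 17" data-summit-m="813" d="M591 16l-101 1 0 72 6 13 11 12 38 20 19 0 28-3z"/>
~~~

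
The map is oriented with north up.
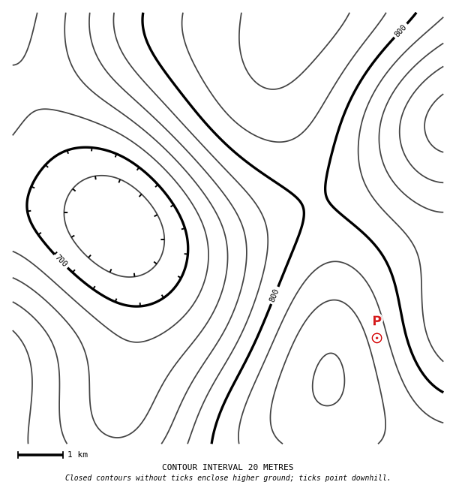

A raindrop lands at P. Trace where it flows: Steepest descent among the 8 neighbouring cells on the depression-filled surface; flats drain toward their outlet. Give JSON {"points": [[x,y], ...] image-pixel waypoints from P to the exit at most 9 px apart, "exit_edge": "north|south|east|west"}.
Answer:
{"points": [[377, 338], [386, 338], [395, 338], [404, 338], [413, 338], [422, 338], [431, 338], [440, 335], [443, 332]], "exit_edge": "east"}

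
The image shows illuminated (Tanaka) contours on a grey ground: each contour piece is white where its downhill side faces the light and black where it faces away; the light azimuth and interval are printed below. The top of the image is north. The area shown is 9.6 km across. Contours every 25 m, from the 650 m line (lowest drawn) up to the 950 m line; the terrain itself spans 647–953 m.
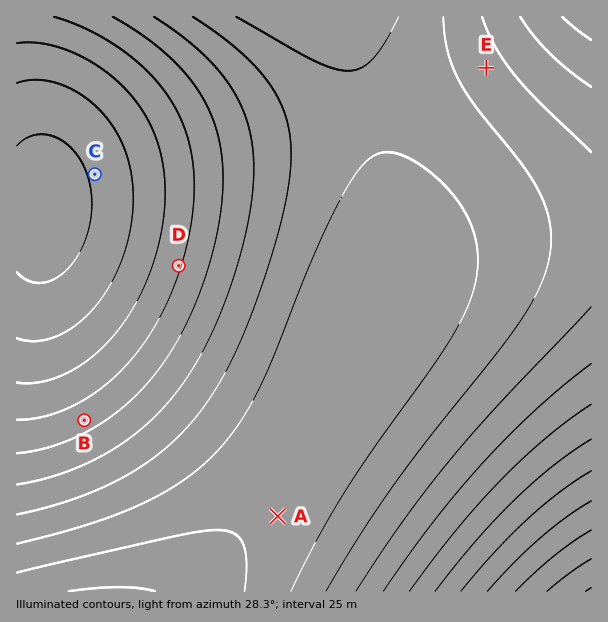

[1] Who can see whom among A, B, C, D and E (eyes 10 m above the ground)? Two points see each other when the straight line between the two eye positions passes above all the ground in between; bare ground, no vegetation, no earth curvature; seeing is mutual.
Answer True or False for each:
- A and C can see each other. False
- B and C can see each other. True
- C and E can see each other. False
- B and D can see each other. True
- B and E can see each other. False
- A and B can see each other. False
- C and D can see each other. True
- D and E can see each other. False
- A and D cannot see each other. True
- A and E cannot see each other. True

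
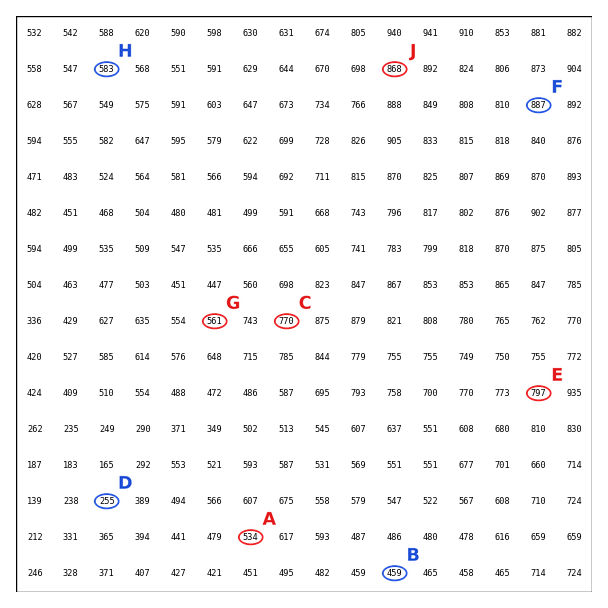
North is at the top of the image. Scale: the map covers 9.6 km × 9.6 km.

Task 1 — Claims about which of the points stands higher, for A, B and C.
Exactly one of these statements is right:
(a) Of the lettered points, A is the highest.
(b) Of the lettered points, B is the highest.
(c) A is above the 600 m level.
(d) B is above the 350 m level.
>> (d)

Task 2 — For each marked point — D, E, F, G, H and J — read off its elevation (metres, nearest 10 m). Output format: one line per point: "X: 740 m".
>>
D: 260 m
E: 800 m
F: 890 m
G: 560 m
H: 580 m
J: 870 m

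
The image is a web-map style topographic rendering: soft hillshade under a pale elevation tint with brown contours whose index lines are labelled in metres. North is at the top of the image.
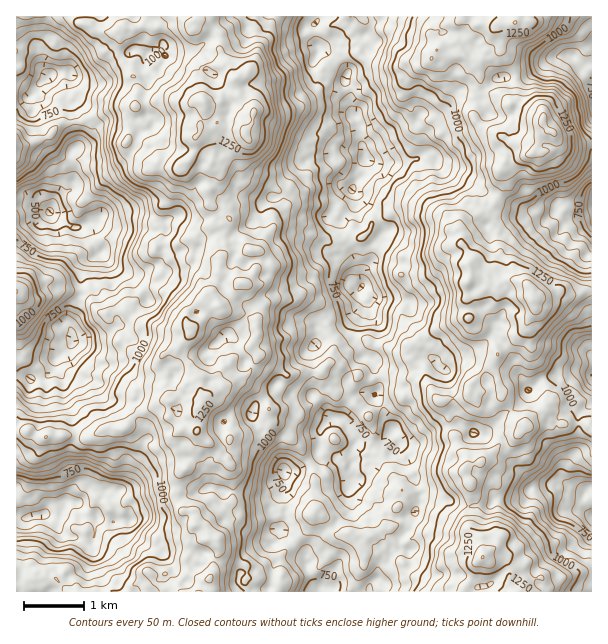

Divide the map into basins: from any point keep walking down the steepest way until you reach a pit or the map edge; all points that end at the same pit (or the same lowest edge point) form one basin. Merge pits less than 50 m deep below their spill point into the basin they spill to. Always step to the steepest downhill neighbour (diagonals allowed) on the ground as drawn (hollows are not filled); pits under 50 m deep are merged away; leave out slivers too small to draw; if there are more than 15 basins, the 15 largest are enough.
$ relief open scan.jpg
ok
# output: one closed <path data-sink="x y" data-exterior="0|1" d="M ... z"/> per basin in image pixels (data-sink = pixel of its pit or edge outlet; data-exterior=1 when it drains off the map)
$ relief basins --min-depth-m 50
<path data-sink="365 158" data-exterior="0" d="M302 295l-6 3-17 0-9 3-10 8-4 11 2 16-6 8 0 4 6 6 0 5-6 10-7 7-12 4-15 11-14 6-4 7-2 7 0 32-4 13-14 18-4 18 0 8 5 9 2 2 9 0 5 13 7 4 8-11 10-6 10-10 2-15-4-21-10-9-8-10 9 2 6-3 4-7 5-2 22 2 6-4 6-9-2-12 2-3 27 4 5-5 10-5 12-14-1-17 10 19 14-2 12-14 6 3 10 0 6-3 18 0 23 4 22 24 6 12 0 7 7 23 7 9 4 11 12-3 21-19 12-5 13-13-12-9-6-13-7-7-7 7-12 4-13-15 3-10 22-21 4-6-5-15-14-11-9-11-11 0-21 9-36 24-34-10-39 22 5-14 0-8-4-9-4-16-8-13z"/><path data-sink="50 212" data-exterior="0" d="M197 16l-112 1 0 7 10 6 10 2 11 0 4-2 0 26 16 24 0 22-2 4-18 2-32 13-24 3-13 14-18 7-13 1 1 148 12 6 9 0 24-11 19 1 5 2 8 14 11 8 21-4 17 14 10 1 9 5 15 0 9-4 5 2 6-3 13-18 11-1 19-22-22-12 2-14 4-10 0-24 5-6-7-8-12-6-2-13 8-15-4-15 10-3 24-21 0-6 7-11 0-9-11-9-6-9-1-15-11-15-4-12 0-18-13-13-10 0z"/><path data-sink="42 515" data-exterior="0" d="M168 400l-33 15-12 13-18 0-13 10-18-4-32 4-15-8-11 1 1 161 160 0-3-3-10 0-12-10-1-4 10 2 4-3 7 10 7 5 2-7 7-6 4-1-6-12 6-11 0-6 3-5 14-1 1-3-5-9-9-4-2-11-13-4-5-9 0-8 2-13 6-9-4-11 0-7 2-4 9-3 3-4 2-10-14-3-13-11z"/><path data-sink="362 287" data-exterior="0" d="M417 208l-16 0-27 14-4 8-7 6-9 4-28 0-11-5-15 1-28-6-7 7-5 11-4 3 3 4 0 8-9 16-4 4-6 0-6 10-16 13 7 6 15 1 15 7 5-11 7-7 12-4 17 0 6-3 16 9 8 13 4 16 4 9-4 20 9-2 11-10 18-8 34 10 36-24 31-11-3-24 2-12 2-5-1-22-7-9-4-11-7-6-3-9-4-3z"/><path data-sink="591 516" data-exterior="1" d="M527 325l-1 4-16 15-12 9-5 12 9 25 0 8 6 6 6 13 12 9-13 13-12 5-21 19-9 1-7 6 2 7 4 6 0 47 12 12 0 15 3 2 18 1 5 4 2 23 3 5 78 0 1-166-8-4-23 2-7-3-10-10 4-13-14-38-4-24z"/><path data-sink="72 342" data-exterior="0" d="M63 289l-25 11-9 0-11-6-2 0 0 135 8 3 3-2 15 8 27-4 23 4 13-10 18 0 12-13 33-15-4-20 4-9-5-9 0-6 17-9 8-11 2-9-28 3-22-8-14-12-21 4-11-8-8-14z"/><path data-sink="591 206" data-exterior="1" d="M549 130l-9 8-4 11-5 5-21 0-4 4-4 9 2 19-10 18-8 8-9 2-12 6-7 10 4 15 8 13-1 11 2 8 14 1 10 8 5 0 12-8 6 2 7 3 5 5 4 10 12-2 9-4 21 3 6-3 10-1 0-147-28 1z"/><path data-sink="354 479" data-exterior="0" d="M323 373l1 17-12 14-10 5-5 5-27-4-2 3 0 6 2 3 14 5 5 5 19 29 5 9 3 16-2 26 7 4 17 19 12-1 19 2 21-9 1-9 13-24-18-26-4-10-6-6-3-8 0-16-5-12 22-14 15-6 17-5 11 1-11-12-8-2-33-2-6 3-10 0-6-3-12 14-14 2z"/><path data-sink="50 75" data-exterior="0" d="M84 16l-68 1 1 128 12 0 18-7 13-14 24-3 32-13 18-3 4-10-2-15-16-24 0-26-4 2-11 0-10-2-10-6z"/><path data-sink="284 471" data-exterior="0" d="M272 422l-2 1-5 11-7 4-22-2-5 2-4 7-6 3-7-1 6 9 10 9 4 29-2 7-26 21-1 8 5 9 7 3 3 10 7 7 19 7 2 12 15 0 16 6 3-9-6-11 2-6 32-33 4-13 2-26-3-16-13-24-6-5-10-14z"/><path data-sink="591 86" data-exterior="1" d="M591 16l-73 0-3 6-12 2-4 3 3 26 14 19 0 27-4 3 30 14 4 12 6 4 4 6 8 7 20 0 8-2z"/><path data-sink="318 47" data-exterior="0" d="M360 16l-85 0-16 31-5 16-11 13-8 4 3 16 16 16 27 0 16-6 19-16 2-10 6-12 23-14 13-1 0-8-6-13 7-11z"/><path data-sink="318 591" data-exterior="1" d="M315 512l-3 4 0 6-5 8-29 28-2 6 6 11-4 17 186-1 0-2-11-3-16 2-8-6-16-6-7-7-14-23-12-11-12 1-8 10-10-12-12 1-8-11z"/><path data-sink="591 375" data-exterior="1" d="M591 292l-9 0-6 3-21-3-9 4-12 2 1 13-7 12 6 37 14 38-4 13 10 10 7 3 23-2 8 3z"/><path data-sink="393 429" data-exterior="0" d="M429 391l-15 1-21 8-25 16 5 12 0 16 3 8 6 6 19 32 2-8 13-10 45 0 7-7-4-10-7-9-1-9-5-8-1-13-6-12z"/>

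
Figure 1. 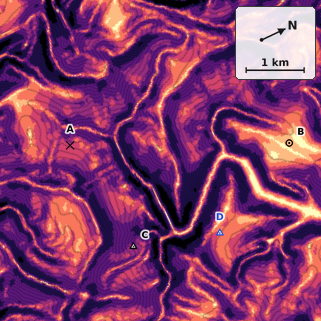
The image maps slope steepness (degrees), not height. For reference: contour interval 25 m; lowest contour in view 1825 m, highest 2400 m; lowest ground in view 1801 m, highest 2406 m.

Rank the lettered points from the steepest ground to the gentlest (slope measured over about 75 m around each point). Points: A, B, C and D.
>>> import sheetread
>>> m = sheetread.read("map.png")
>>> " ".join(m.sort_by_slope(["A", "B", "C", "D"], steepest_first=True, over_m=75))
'C A D B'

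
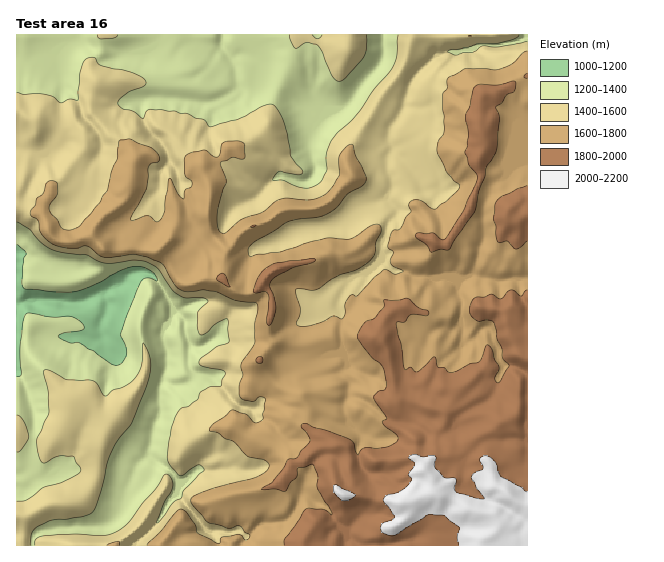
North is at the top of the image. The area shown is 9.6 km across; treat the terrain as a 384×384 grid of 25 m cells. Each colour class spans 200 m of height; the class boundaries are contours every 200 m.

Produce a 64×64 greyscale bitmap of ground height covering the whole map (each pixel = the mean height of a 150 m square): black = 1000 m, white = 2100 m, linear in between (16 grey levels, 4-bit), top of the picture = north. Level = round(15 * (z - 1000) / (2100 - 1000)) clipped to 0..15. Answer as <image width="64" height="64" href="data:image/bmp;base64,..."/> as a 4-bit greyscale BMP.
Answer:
<image width="64" height="64" href="data:image/bmp;base64,Qk12CAAAAAAAAHYAAAAoAAAAQAAAAEAAAAABAAQAAAAAAAAIAAATCwAAEwsAABAAAAAAAAAAAAAAABEREQAiIiIAMzMzAERERABVVVUAZmZmAHd3dwCIiIgAmZmZAKqqqgC7u7sAzMzMAN3d3QDu7u4A////AGZmZ3d3eIhmiqqqqYiZiaqrzdzMy7zN3d3d3e7v////ZlVVVVVVZ4doqqmYeIiImqq83My7zN3u3d3d7u7//+5mZVVVVERVeHaKqYeImJmZmqzNzLu83e7u3d7u7u//7nd2ZmVVVERXdmipeJmZmZmZq83LzLzN3u7u7u7u//7uZ3d3d2ZURFZ3V4eJqqqqqqqqu7vMzM3e7u7u7v/+7u9mZ3d3dlRERWdlZ5qqqqqqqqqqvN3d3e7/7u7u7u7u/lVmZ3d2VUREVmVXiZqqu7u7qqq97u3d7u7v/u7u7u/uVVVmZmZlRERFZlVniJmqu7u6q83t3c3d3u7u7d7u7u5VVVVWZmVERERlVVZnd4iau7urzd3czM3e7u7t3u7t3VVVVVVmZURERFVmVmZnd4iru7vMzcvMzd7u7d3e7u3dVVVVVWZlREREVnZmZneIiJu7u8zMzN3d3u7t3d3u3d1VVmZmZnZURDRWd3ZneIiZqru7vMy8zM3d3d3d3d3d3WVWZmZmdlRERFZ4h3eImZmqq7vMzLu7u83d3d3d3d3dZVZmZmZ3ZVREVniIiImZmZqqu7y7qqqrzdzM3d3d3dxlVmZmZndmVENGd4iJmZmZmqu7u6qqqrvMzMzMzd3d3GVVZnZmd3ZVQ0Vnd4iZmImaq7qqqaqru7vMzMzM3d3cVUVmd2Z3d2VDRWZneImIiZqquqqqqru7u8zNzMzN3dxURWZ3d2Z3ZURFVWZ3d3iImqqqqpqqq8zMzMzMzMzM3ERFZnd2Zmd2Q0RVVmdniIiaq6qqqaq7vMzMzMzMy8zcQ0VmZmZVZmZUREVVZmiZmZqqqqqpqqu8u7zMzMzLvMwzRWZmZlRFZlQ0RVVVZ5mZmZmZmpmaqru7vMzMzLu8zDRVZVVVQzRGZDRVVVVniaqZmZmZmZmqu7u7u7u8u7vMNFVUREQzM0VkNERVZmeaupmZmZmZmqvLu7u7u7u7u7w0VEQzMzMzNWQzRFZmZ4q6mZmZmZmau8u7u7uqu7u8zTRDMzMzMjM1VDNERVZmeaqpmZmZmavMy7uruqqqu7zdMzMzMzIiM0VUNERFVVZ4mqqZmZmZq8zLu6q6qqq7vNwjMzMzMyIzRUM0RFVVVniaqZmZmZq8zMu7uqqqqqrN3CMzMzMyIjNFQzNEVlVWeJupiIiJiavMy7u7qqmqq83MIzMzMzMiI0VEMzRWZmZ3m6mIiIiJmru7u7u7qau7zcwiIiIiIiIiNFRDNFZmZmebuZiIiIiZq7u7u7qprMzNzBESISIiIiI0VDNEVWZ4iJu5mIiIiImru7urqqmszMzLIiIiIiIiIiNUNGd3eJqru6mIiIiIiaqqqqqpmZqrq7sjMzRDMyIiI0Q3mqmquqq7qYiIiIiImpmqqZmZmZqaqiM0REREMyIiM1iaqru6mry6mZmYiIiJmZmZiIiZmZmZIzMzNEREMyI0eZmaq7qZq8u6qqmZiIiIiZmZmZmaqqojMzNERGZlVWiZmZqqqpmau7u7qqqZiImZqqmZmaqqqiMzRVZnmZiImqmZmZqqmIiZmqq6qpmIiJmruqqpqqu6M0V4mYmpmZmaqZmZmqqYiIiImZqZmYiJmau7uqqqu7s0WJmZmpmZmZmqmZmZmqmIh3iIiIiJmImau7u7qpq7u0V5mIiamYiJiJmZmZiJqqmId3d3d4iYiJqqqru6qrzMZ4mYiImpiIiIiZmamHiaqqmIiHd3eIiIiZqZq7qrzMx4iYiIiJqZiIiJmJqod3iKuqmZmHd3d3eImZmru6vMzIiIiIiImamYiImYmqh2Z3iaqqqph3d3d4iYiJq7q8zMiIiIiIiJmpiIiYiZqHdmZ4iIiJqYd3d3iIiIibuqu8yHiIiIiIiaqYiIiJmph3Zmd2ZmeZmId3d3d3eIq6qru3d4iIiIiJmpiIiImZmHd2ZmVVVnmZiHd3d3eIibuqq7d3d4iIiImamHeIiZmId3dlVVVVeKmId3d3d4iau7qqp3d3eIh3iJqYh3iJmYiIh3ZmVUV4mYd3d3d4iavLuqqmZmZ3iHeImZmHeImYiIiHdmVURXiYh3Z3d3iaq8y6qqZmZmd4h3iZmYd4iIiJmId3ZURFaIh3dmd3eJqrzLuqpmdmZ3iHiIiHdnh3d4iIiHdlRERniHd2d3d4mavMy6qmd3Z3eHeIiHZnd3dmd3eIh2VERFZ4d3Z3d3iJq8zLqqd4d3d3d3d3dnd3ZmVmZneHZERERWeHdmd3eImrzMuqp3h3d3Z3dmZmZmZlVVVWZ3ZUREREVnd3Znd3iavMy6qnd3dmZnZmZVVVVVVVVVVWZlRERERFZ3dmZ3eJq8y7qqZmZlZmdmZVVVVVVVVVVVVVVERERERXd3Znd4mrvLu6tlZVVVZ2ZmVVVVVVVVRERVVUREREREZ3dmd4iaq8y7u1VVVFVnd2ZmVVVVVVVEREVVVERFVERWd2Z3iJmru7u7VVVEVWd2ZmZVVVVVVERERFVVRFVlREVndmd4iZqqqrtERERFZmZlVVVVVVVEREREVVVVVmZURFd3ZneIiIiJqkREREVWVVVVVVVVVERERERVVVVWd2VDRndmZ3d3d4iJRERERVVVVURFVVVERERERFVVVWZ4dkNFeHZmZmZnd4hERERERVVVVERFREREREREVVVVZnh2U0V4d3ZmZmZmZ1VERERFVVVVVEVERERERERVVlVmeHZTRXiId3iHd3ZV"/>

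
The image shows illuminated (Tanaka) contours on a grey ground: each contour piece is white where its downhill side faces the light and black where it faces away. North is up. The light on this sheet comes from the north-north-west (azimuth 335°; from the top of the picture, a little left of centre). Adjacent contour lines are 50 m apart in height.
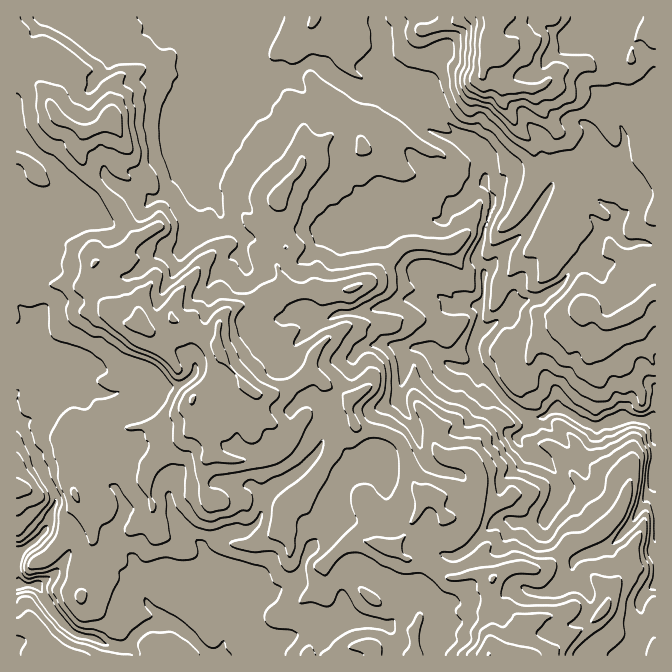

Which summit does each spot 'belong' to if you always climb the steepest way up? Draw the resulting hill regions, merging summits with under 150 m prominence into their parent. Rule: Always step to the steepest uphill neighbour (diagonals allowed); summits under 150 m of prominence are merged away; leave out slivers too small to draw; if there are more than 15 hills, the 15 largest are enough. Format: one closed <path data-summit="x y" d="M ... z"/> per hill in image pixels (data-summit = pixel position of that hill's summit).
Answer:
<path data-summit="488 655" d="M20 308l-4 0 0 276 14 2 5-2 6 6 12 22 22 22 22 5 13 7 15 2 20-20 19-5 8 0 15 10 22 23 447-1 0-232-2-2-32-3-22 8-8 0-35-18-15 10-12 0-1 10-11 8-4 0-10-9-3-9 2-6 6-9-27-30-5-4-22-1-28-19-13-1-10 9 0 16-5 19 0 8 5 13-11 14-9 20-2 2-8 0-7 4-9 9-4 10-15 15-6 10-7 27-20 31-7 20-9 9-25 12-18 0-12 3-8 5-8 10-11-12 0-4 7-9 14-6 2-6-6-8-13-8-9-14-24-22-8-15-2-13-10-3-17 7-8 7-9 1-11-22 4-12-2-22-4-4-13-4-13-40-8-12 12-2 15 3 13-1 5-3-4-8-7-9-15-5-17-4-10 0-5 4-10-12-24-14 5-15-2-5z"/><path data-summit="140 320" d="M212 124l-8 11-13 35-11 6-18 20-10 3-7-6-13 0-24-10-24 20 2 7-8 9-54 24-6 7 0 5 5 8 0 9-7 6 0 29 4 1 14 14 2 5-5 15 24 14 10 12 5-4 27 4 15 5 7 9 4 8-5 3-13 1-15-3-12 2 8 12 13 40 13 4 4 4 2 22-4 12 11 22 9-1 8-7 17-7 10 3 2 13 8 15 24 22 6 11 16 11 6 8-2 6-14 6-7 9 0 4 11 12 8-10 8-5 12-3 18 0 25-12 9-9 7-20 20-31 7-27 6-10 15-15 4-10 9-9 7-4 8 0 2-2 9-20 11-14-5-13 0-8 5-19 2-20 8-5 17 2 8-32 4-6 6-5-3-5-2-15-10-11-12-5-9-14-4-15 0-14 12-16-26-14-13-2-13 11-3 8-12 11-14 5-12 0-9 9-6 12-13 9-6 0-17-7-23-15-10-1-23-23-7-15-16-17 1-25 14-31z"/><path data-summit="490 50" d="M655 16l-277 1 6 31-5 27 8 8 6 2-7 15 41 29 31 12 28 19-2 23 9 14 0 10-4 5-6 28-7 17 8 13-1 28-5 8-21 3-9-1-5 4-9 20-3 20 24 16 22 1 16 14 16 20-6 9-2 6 3 9 10 9 4 0 11-8 1-10 12 0 15-10 35 18 8 0 22-8 27 1 7 3z"/>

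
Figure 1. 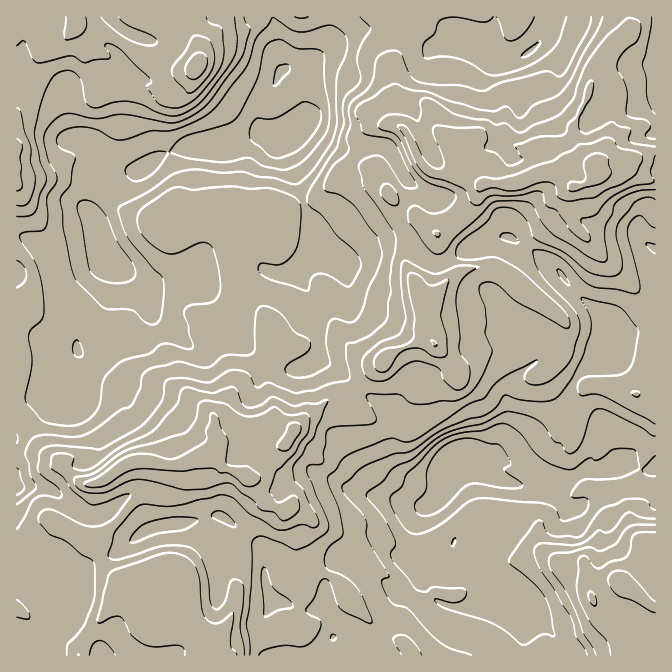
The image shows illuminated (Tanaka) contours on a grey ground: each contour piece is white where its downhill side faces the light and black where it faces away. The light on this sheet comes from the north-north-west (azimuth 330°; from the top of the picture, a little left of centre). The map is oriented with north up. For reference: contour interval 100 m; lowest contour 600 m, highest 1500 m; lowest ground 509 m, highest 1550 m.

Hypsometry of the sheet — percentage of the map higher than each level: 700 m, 93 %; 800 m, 83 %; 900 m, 69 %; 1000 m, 51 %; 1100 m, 36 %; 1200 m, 19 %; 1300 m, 10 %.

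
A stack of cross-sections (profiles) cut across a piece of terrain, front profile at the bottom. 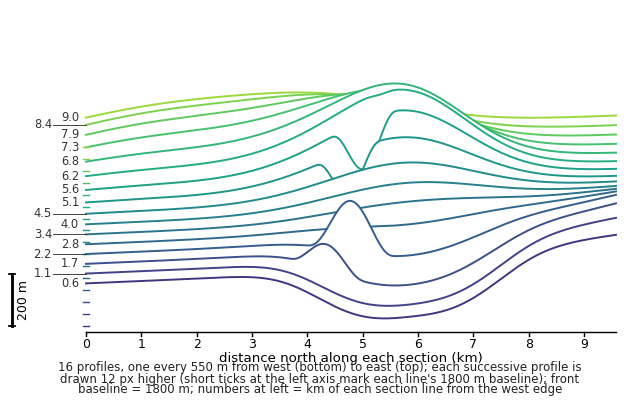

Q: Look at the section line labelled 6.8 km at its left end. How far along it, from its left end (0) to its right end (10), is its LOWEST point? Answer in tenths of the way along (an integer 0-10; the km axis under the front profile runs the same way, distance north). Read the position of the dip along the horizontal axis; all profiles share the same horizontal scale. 0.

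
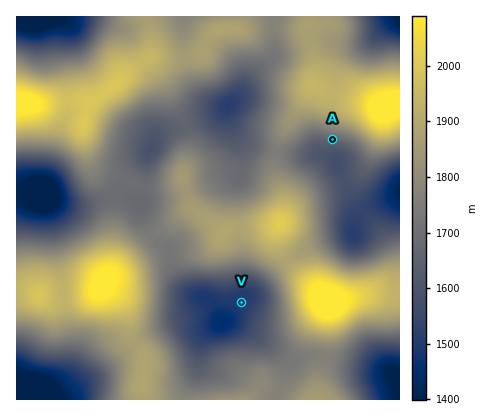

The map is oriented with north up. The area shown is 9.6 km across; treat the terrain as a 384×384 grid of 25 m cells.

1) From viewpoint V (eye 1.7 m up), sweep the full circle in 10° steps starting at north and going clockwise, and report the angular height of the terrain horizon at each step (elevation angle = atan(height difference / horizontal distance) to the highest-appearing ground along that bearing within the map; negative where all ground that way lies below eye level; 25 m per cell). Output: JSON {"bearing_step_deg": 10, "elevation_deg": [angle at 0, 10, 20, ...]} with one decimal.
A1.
{"bearing_step_deg": 10, "elevation_deg": [14.6, 14.8, 15.5, 15.9, 15.7, 15.6, 16.3, 17.8, 18.9, 19.0, 17.0, 14.2, 11.5, 9.3, 7.5, 7.2, 8.4, 8.6, 8.3, 7.8, 6.7, 5.6, 6.3, 7.6, 8.3, 7.7, 8.6, 10.2, 10.6, 9.2, 6.7, 9.4, 12.4, 14.2, 15.0, 15.0]}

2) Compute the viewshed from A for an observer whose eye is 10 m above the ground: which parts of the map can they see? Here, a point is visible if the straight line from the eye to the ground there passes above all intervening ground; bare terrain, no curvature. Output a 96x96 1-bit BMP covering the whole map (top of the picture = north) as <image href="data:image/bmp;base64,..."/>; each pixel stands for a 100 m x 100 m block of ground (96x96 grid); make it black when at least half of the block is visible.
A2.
<image width="96" height="96" href="data:image/bmp;base64,Qk2+BAAAAAAAAD4AAAAoAAAAYAAAAGAAAAABAAEAAAAAAIAEAAATCwAAEwsAAAIAAAAAAAAA////AAAAAAAAAAAAAAAAAAAAAAAAAAAAAAAAAAAAAAAAAAAAAAAAAAAAAAAAAAAAAAAAAAAAAAAAAAAAAAAAAAAAAAAAAAAAAAAAAAAAAAAAAAAAAAAAAAAAAAAAAAAAAAAAAAAAAAAAAAAAAAAAAAAAAAAAAAAAAAAAAAAAAAAAAAAAAAAAAAAAAAAAAAAAAAAAAAAAAAAAAAAAAAAAAAAAAAAAAAAAAAAAAAAAAAAAAAAAAAAAAAAAAAAAAAAAAAAAAAAAAAAAAAAAAAAAAAAAAAAAAAAAAAAAAAAAAAAAAAAAAAAAAAAAAAAAAAAAAAAAAAAAAAAAAAAAAAAAAAAAAAAAAAAAAAAAAAAAAAAAAAAAAAAAAAAAAAAAAAAAAAAAAAAAAAAAAAAAAAAAAAAAAAAAAAAAAAAAAAAAAAAAAAAAAAAAAAAP+AAAAAAAAAAAAAAf/wAAAAAAAAAAAAB//8AAAAAAAAAAAAD///AAAAAAAAAAAAH///kAAAAAAAAAAAP///8AAAAAAAAAAAH///8AAAAAAAAAAAH///8AAAAAAAAAAAD///8AAAAAAAAAAAD///8AAAAAAAAAAAB///8AAAAAAAAAAAB///8AAAAAAAAAAAA///8AAAAAAAAAAAA///8AAAAAAAAAAAA/z/8AAAAAAAAAAAA/h/8AAAAAAAAAAAA/B/8AAAAAAAAAAAB/B/8AAAAAAAAAAAH+B/gAAAAAAAAAAA/+A+AAAAAAAAAAAD/+AAAAAAAAAAAAAD//AAAAAAAAAAAAAH//AAAAAAAAAAAAAD//gAAAAAAAAAAAAD//wAAAAAAAAAAAAD//8AAAAAAAAAAAAD//8AAAAAAAAAAAAD//+AAAAAAAAAAAAD//+AAAAAAAAAAAAH///AAAAAAAAAAAAH///AAAAAAAAAAAAH///gAAAAAAAAAAAP///gAAAAAAAAAAAH///wAAAAAAAAAAAH///wAAAAAAAAAAAD///wAAAAAAAAAAAD///4AAAAAAAAAAAB///4AAAAAAAAAAAB///8AAAAAAAAAAAA///8AAAAAAAAAAAA///8AAAAAAAAAAAAf//8AAAAAAAAAAAAf//8AAAAAAAAAAAAP8H4AAAAAAAAAAAAHAB4AAAAAAAAAAAAAAAwAAAAAAAAAAAAAAAAAAAAAAAAAAAAAAAAAAAAAAAAAAAAAAAAAAAAAAAAAAAAAAAAAAAAAAAAAAAAAAAAAAAAAAAAAAAAAAAAAAAAAAAAAAAAAAAAAAAAAAAAAAAAAAAAAAAAAAAAAAAAAAAAAAAAAAAAAAAAAAAAAAAAAAAAAAAAAAAAAAAAAAAAAAAAAAAAAAAAAAAAAAAAAAAAAAAAAAAAAAAAAAAAAAAAAAAAAAAAAAAAAAAAAAAAAAAAAAAAAAAAAAAAAAAAAAAAAAAAAAAAAAAAAAAAAAAAAAAAAAAAAAAAAAAAAAAAAAAAAAAAAAAAAAAAAAAAAAAAAAAAAAAAAAAAAAAAAAAAAAAAAAAAAAAAAAAAAAAAAAAAAAAAA="/>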